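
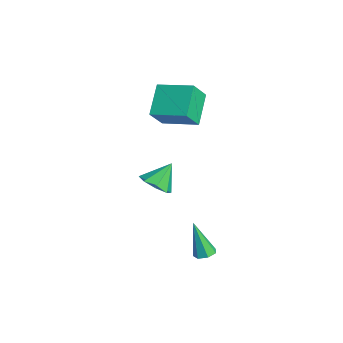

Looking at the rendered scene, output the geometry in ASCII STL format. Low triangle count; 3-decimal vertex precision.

solid 
facet normal 0.294 0.193 -0.936
outer loop
vertex 2.194 2.042 -2.104
vertex 1.878 2.493 -2.11
vertex 2.404 2.444 -1.955
endloop
endfacet
facet normal 0.747 -0.536 0.393
outer loop
vertex 2.194 2.042 -2.104
vertex 2.404 2.444 -1.955
vertex 1.322 2.127 -0.33
endloop
endfacet
facet normal 0.294 0.193 -0.936
outer loop
vertex 2.404 2.444 -1.955
vertex 1.878 2.493 -2.11
vertex 2.218 2.883 -1.923
endloop
endfacet
facet normal 0.771 0.285 0.569
outer loop
vertex 2.404 2.444 -1.955
vertex 2.218 2.883 -1.923
vertex 1.322 2.127 -0.33
endloop
endfacet
facet normal 0.295 0.192 -0.936
outer loop
vertex 2.218 2.883 -1.923
vertex 1.878 2.493 -2.11
vertex 1.777 3.028 -2.032
endloop
endfacet
facet normal 0.159 0.854 0.495
outer loop
vertex 2.218 2.883 -1.923
vertex 1.777 3.028 -2.032
vertex 1.322 2.127 -0.33
endloop
endfacet
facet normal 0.293 0.192 -0.937
outer loop
vertex 1.777 3.028 -2.032
vertex 1.878 2.493 -2.11
vertex 1.412 2.77 -2.199
endloop
endfacet
facet normal -0.629 0.744 0.226
outer loop
vertex 1.777 3.028 -2.032
vertex 1.412 2.77 -2.199
vertex 1.322 2.127 -0.33
endloop
endfacet
facet normal 0.293 0.192 -0.937
outer loop
vertex 1.412 2.77 -2.199
vertex 1.878 2.493 -2.11
vertex 1.398 2.303 -2.299
endloop
endfacet
facet normal -0.999 0.037 -0.035
outer loop
vertex 1.412 2.77 -2.199
vertex 1.398 2.303 -2.299
vertex 1.322 2.127 -0.33
endloop
endfacet
facet normal 0.292 0.193 -0.937
outer loop
vertex 1.398 2.303 -2.299
vertex 1.878 2.493 -2.11
vertex 1.746 1.98 -2.257
endloop
endfacet
facet normal -0.671 -0.735 -0.092
outer loop
vertex 1.398 2.303 -2.299
vertex 1.746 1.98 -2.257
vertex 1.322 2.127 -0.33
endloop
endfacet
facet normal 0.293 0.193 -0.936
outer loop
vertex 1.746 1.98 -2.257
vertex 1.878 2.493 -2.11
vertex 2.194 2.042 -2.104
endloop
endfacet
facet normal 0.103 -0.990 0.098
outer loop
vertex 1.746 1.98 -2.257
vertex 2.194 2.042 -2.104
vertex 1.322 2.127 -0.33
endloop
endfacet
facet normal 0.181 -0.631 -0.755
outer loop
vertex 1.541 0.312 2.684
vertex 0.813 0.531 2.326
vertex 1.604 0.81 2.283
endloop
endfacet
facet normal 0.761 0.346 0.549
outer loop
vertex 1.541 0.312 2.684
vertex 1.604 0.81 2.283
vertex 0.567 1.389 3.354
endloop
endfacet
facet normal 0.181 -0.630 -0.755
outer loop
vertex 1.604 0.81 2.283
vertex 0.813 0.531 2.326
vertex 1.203 1.145 1.907
endloop
endfacet
facet normal 0.572 0.813 0.114
outer loop
vertex 1.604 0.81 2.283
vertex 1.203 1.145 1.907
vertex 0.567 1.389 3.354
endloop
endfacet
facet normal 0.179 -0.630 -0.756
outer loop
vertex 1.203 1.145 1.907
vertex 0.813 0.531 2.326
vertex 0.574 1.121 1.778
endloop
endfacet
facet normal -0.003 0.986 -0.168
outer loop
vertex 1.203 1.145 1.907
vertex 0.574 1.121 1.778
vertex 0.567 1.389 3.354
endloop
endfacet
facet normal 0.181 -0.629 -0.756
outer loop
vertex 0.574 1.121 1.778
vertex 0.813 0.531 2.326
vertex 0.085 0.751 1.969
endloop
endfacet
facet normal -0.631 0.765 -0.133
outer loop
vertex 0.574 1.121 1.778
vertex 0.085 0.751 1.969
vertex 0.567 1.389 3.354
endloop
endfacet
facet normal 0.180 -0.630 -0.755
outer loop
vertex 0.085 0.751 1.969
vertex 0.813 0.531 2.326
vertex 0.021 0.252 2.37
endloop
endfacet
facet normal -0.939 0.280 0.198
outer loop
vertex 0.085 0.751 1.969
vertex 0.021 0.252 2.37
vertex 0.567 1.389 3.354
endloop
endfacet
facet normal 0.180 -0.631 -0.755
outer loop
vertex 0.021 0.252 2.37
vertex 0.813 0.531 2.326
vertex 0.422 -0.083 2.746
endloop
endfacet
facet normal -0.751 -0.188 0.633
outer loop
vertex 0.021 0.252 2.37
vertex 0.422 -0.083 2.746
vertex 0.567 1.389 3.354
endloop
endfacet
facet normal 0.180 -0.631 -0.755
outer loop
vertex 0.422 -0.083 2.746
vertex 0.813 0.531 2.326
vertex 1.051 -0.058 2.875
endloop
endfacet
facet normal -0.174 -0.361 0.916
outer loop
vertex 0.422 -0.083 2.746
vertex 1.051 -0.058 2.875
vertex 0.567 1.389 3.354
endloop
endfacet
facet normal 0.182 -0.630 -0.755
outer loop
vertex 1.051 -0.058 2.875
vertex 0.813 0.531 2.326
vertex 1.541 0.312 2.684
endloop
endfacet
facet normal 0.450 -0.141 0.882
outer loop
vertex 1.051 -0.058 2.875
vertex 1.541 0.312 2.684
vertex 0.567 1.389 3.354
endloop
endfacet
facet normal -0.651 -0.726 -0.221
outer loop
vertex -4.672 2.464 4.854
vertex -5.153 3.235 3.736
vertex -3.445 1.687 3.79
endloop
endfacet
facet normal 0.334 -0.536 0.776
outer loop
vertex -2.227 3.045 4.204
vertex -4.672 2.464 4.854
vertex -3.445 1.687 3.79
endloop
endfacet
facet normal -0.651 -0.726 -0.221
outer loop
vertex -3.445 1.687 3.79
vertex -5.153 3.235 3.736
vertex -3.925 2.458 2.673
endloop
endfacet
facet normal 0.682 -0.431 -0.591
outer loop
vertex -3.925 2.458 2.673
vertex -2.227 3.045 4.204
vertex -3.445 1.687 3.79
endloop
endfacet
facet normal -0.682 0.431 0.591
outer loop
vertex -4.672 2.464 4.854
vertex -3.935 4.593 4.15
vertex -5.153 3.235 3.736
endloop
endfacet
facet normal 0.333 -0.535 0.776
outer loop
vertex -3.455 3.822 5.267
vertex -4.672 2.464 4.854
vertex -2.227 3.045 4.204
endloop
endfacet
facet normal -0.682 0.431 0.591
outer loop
vertex -3.455 3.822 5.267
vertex -3.935 4.593 4.15
vertex -4.672 2.464 4.854
endloop
endfacet
facet normal -0.333 0.535 -0.776
outer loop
vertex -5.153 3.235 3.736
vertex -3.935 4.593 4.15
vertex -3.925 2.458 2.673
endloop
endfacet
facet normal 0.682 -0.431 -0.591
outer loop
vertex -2.708 3.816 3.086
vertex -2.227 3.045 4.204
vertex -3.925 2.458 2.673
endloop
endfacet
facet normal -0.334 0.535 -0.776
outer loop
vertex -3.925 2.458 2.673
vertex -3.935 4.593 4.15
vertex -2.708 3.816 3.086
endloop
endfacet
facet normal 0.651 0.726 0.221
outer loop
vertex -2.708 3.816 3.086
vertex -3.455 3.822 5.267
vertex -2.227 3.045 4.204
endloop
endfacet
facet normal 0.651 0.726 0.221
outer loop
vertex -3.935 4.593 4.15
vertex -3.455 3.822 5.267
vertex -2.708 3.816 3.086
endloop
endfacet

endsolid


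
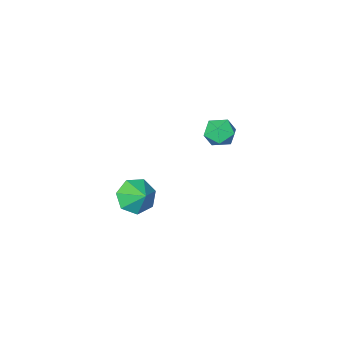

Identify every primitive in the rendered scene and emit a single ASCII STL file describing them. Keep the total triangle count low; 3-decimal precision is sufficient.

solid 
facet normal -0.765 0.463 0.448
outer loop
vertex -0.861 0.682 3.266
vertex -1.306 0.204 3.0
vertex -1.005 0.094 3.628
endloop
endfacet
facet normal -0.163 0.546 0.822
outer loop
vertex -0.861 0.682 3.266
vertex -1.005 0.094 3.628
vertex -0.344 0.336 3.598
endloop
endfacet
facet normal 0.319 0.860 0.399
outer loop
vertex -0.861 0.682 3.266
vertex -0.344 0.336 3.598
vertex -0.236 0.596 2.952
endloop
endfacet
facet normal 0.014 0.971 -0.238
outer loop
vertex -0.861 0.682 3.266
vertex -0.236 0.596 2.952
vertex -0.83 0.514 2.583
endloop
endfacet
facet normal -0.655 0.726 -0.208
outer loop
vertex -0.861 0.682 3.266
vertex -0.83 0.514 2.583
vertex -1.306 0.204 3.0
endloop
endfacet
facet normal 0.083 -0.103 0.991
outer loop
vertex -0.344 0.336 3.598
vertex -1.005 0.094 3.628
vertex -0.47 -0.354 3.537
endloop
endfacet
facet normal -0.892 -0.236 0.386
outer loop
vertex -1.005 0.094 3.628
vertex -1.306 0.204 3.0
vertex -1.064 -0.436 3.168
endloop
endfacet
facet normal -0.714 0.190 -0.674
outer loop
vertex -1.306 0.204 3.0
vertex -0.83 0.514 2.583
vertex -0.956 -0.176 2.522
endloop
endfacet
facet normal 0.368 0.586 -0.722
outer loop
vertex -0.83 0.514 2.583
vertex -0.236 0.596 2.952
vertex -0.295 0.066 2.492
endloop
endfacet
facet normal 0.861 0.406 0.307
outer loop
vertex -0.236 0.596 2.952
vertex -0.344 0.336 3.598
vertex 0.006 -0.044 3.12
endloop
endfacet
facet normal -0.014 -0.971 0.238
outer loop
vertex -0.439 -0.522 2.854
vertex -0.47 -0.354 3.537
vertex -1.064 -0.436 3.168
endloop
endfacet
facet normal -0.319 -0.860 -0.399
outer loop
vertex -0.439 -0.522 2.854
vertex -1.064 -0.436 3.168
vertex -0.956 -0.176 2.522
endloop
endfacet
facet normal 0.163 -0.546 -0.822
outer loop
vertex -0.439 -0.522 2.854
vertex -0.956 -0.176 2.522
vertex -0.295 0.066 2.492
endloop
endfacet
facet normal 0.765 -0.463 -0.448
outer loop
vertex -0.439 -0.522 2.854
vertex -0.295 0.066 2.492
vertex 0.006 -0.044 3.12
endloop
endfacet
facet normal 0.655 -0.726 0.208
outer loop
vertex -0.439 -0.522 2.854
vertex 0.006 -0.044 3.12
vertex -0.47 -0.354 3.537
endloop
endfacet
facet normal -0.368 -0.586 0.722
outer loop
vertex -1.064 -0.436 3.168
vertex -0.47 -0.354 3.537
vertex -1.005 0.094 3.628
endloop
endfacet
facet normal -0.861 -0.406 -0.307
outer loop
vertex -0.956 -0.176 2.522
vertex -1.064 -0.436 3.168
vertex -1.306 0.204 3.0
endloop
endfacet
facet normal -0.083 0.103 -0.991
outer loop
vertex -0.295 0.066 2.492
vertex -0.956 -0.176 2.522
vertex -0.83 0.514 2.583
endloop
endfacet
facet normal 0.892 0.236 -0.386
outer loop
vertex 0.006 -0.044 3.12
vertex -0.295 0.066 2.492
vertex -0.236 0.596 2.952
endloop
endfacet
facet normal 0.714 -0.190 0.674
outer loop
vertex -0.47 -0.354 3.537
vertex 0.006 -0.044 3.12
vertex -0.344 0.336 3.598
endloop
endfacet
facet normal -0.107 -0.790 -0.603
outer loop
vertex 1.619 -3.437 -1.738
vertex 0.906 -3.099 -2.054
vertex 1.705 -3.0 -2.326
endloop
endfacet
facet normal 0.851 0.354 0.387
outer loop
vertex 1.619 -3.437 -1.738
vertex 1.705 -3.0 -2.326
vertex 1.014 -2.301 -1.446
endloop
endfacet
facet normal -0.107 -0.791 -0.602
outer loop
vertex 1.705 -3.0 -2.326
vertex 0.906 -3.099 -2.054
vertex 1.189 -2.638 -2.71
endloop
endfacet
facet normal 0.628 0.769 -0.118
outer loop
vertex 1.705 -3.0 -2.326
vertex 1.189 -2.638 -2.71
vertex 1.014 -2.301 -1.446
endloop
endfacet
facet normal -0.107 -0.791 -0.602
outer loop
vertex 1.189 -2.638 -2.71
vertex 0.906 -3.099 -2.054
vertex 0.46 -2.623 -2.6
endloop
endfacet
facet normal -0.019 0.965 -0.260
outer loop
vertex 1.189 -2.638 -2.71
vertex 0.46 -2.623 -2.6
vertex 1.014 -2.301 -1.446
endloop
endfacet
facet normal -0.106 -0.791 -0.603
outer loop
vertex 0.46 -2.623 -2.6
vertex 0.906 -3.099 -2.054
vertex 0.067 -2.967 -2.079
endloop
endfacet
facet normal -0.604 0.794 0.068
outer loop
vertex 0.46 -2.623 -2.6
vertex 0.067 -2.967 -2.079
vertex 1.014 -2.301 -1.446
endloop
endfacet
facet normal -0.106 -0.791 -0.603
outer loop
vertex 0.067 -2.967 -2.079
vertex 0.906 -3.099 -2.054
vertex 0.305 -3.41 -1.54
endloop
endfacet
facet normal -0.685 0.385 0.619
outer loop
vertex 0.067 -2.967 -2.079
vertex 0.305 -3.41 -1.54
vertex 1.014 -2.301 -1.446
endloop
endfacet
facet normal -0.107 -0.791 -0.603
outer loop
vertex 0.305 -3.41 -1.54
vertex 0.906 -3.099 -2.054
vertex 0.996 -3.619 -1.388
endloop
endfacet
facet normal -0.201 0.046 0.978
outer loop
vertex 0.305 -3.41 -1.54
vertex 0.996 -3.619 -1.388
vertex 1.014 -2.301 -1.446
endloop
endfacet
facet normal -0.108 -0.791 -0.603
outer loop
vertex 0.996 -3.619 -1.388
vertex 0.906 -3.099 -2.054
vertex 1.619 -3.437 -1.738
endloop
endfacet
facet normal 0.482 0.032 0.875
outer loop
vertex 0.996 -3.619 -1.388
vertex 1.619 -3.437 -1.738
vertex 1.014 -2.301 -1.446
endloop
endfacet

endsolid


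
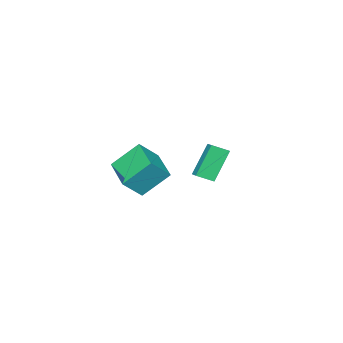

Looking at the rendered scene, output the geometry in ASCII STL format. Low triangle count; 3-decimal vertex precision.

solid 
facet normal -0.535 0.485 0.692
outer loop
vertex 1.441 -2.914 2.569
vertex 2.44 -1.302 2.211
vertex 0.539 -2.564 1.627
endloop
endfacet
facet normal -0.518 -0.835 0.186
outer loop
vertex 1.48 -3.418 0.409
vertex 1.441 -2.914 2.569
vertex 0.539 -2.564 1.627
endloop
endfacet
facet normal -0.535 0.485 0.692
outer loop
vertex 0.539 -2.564 1.627
vertex 2.44 -1.302 2.211
vertex 1.538 -0.952 1.269
endloop
endfacet
facet normal -0.668 0.259 -0.698
outer loop
vertex 1.538 -0.952 1.269
vertex 1.48 -3.418 0.409
vertex 0.539 -2.564 1.627
endloop
endfacet
facet normal 0.668 -0.259 0.698
outer loop
vertex 1.441 -2.914 2.569
vertex 3.381 -2.156 0.993
vertex 2.44 -1.302 2.211
endloop
endfacet
facet normal -0.518 -0.835 0.186
outer loop
vertex 2.382 -3.768 1.351
vertex 1.441 -2.914 2.569
vertex 1.48 -3.418 0.409
endloop
endfacet
facet normal 0.668 -0.259 0.698
outer loop
vertex 2.382 -3.768 1.351
vertex 3.381 -2.156 0.993
vertex 1.441 -2.914 2.569
endloop
endfacet
facet normal 0.518 0.835 -0.186
outer loop
vertex 2.44 -1.302 2.211
vertex 3.381 -2.156 0.993
vertex 1.538 -0.952 1.269
endloop
endfacet
facet normal -0.668 0.259 -0.698
outer loop
vertex 2.479 -1.806 0.051
vertex 1.48 -3.418 0.409
vertex 1.538 -0.952 1.269
endloop
endfacet
facet normal 0.518 0.835 -0.186
outer loop
vertex 1.538 -0.952 1.269
vertex 3.381 -2.156 0.993
vertex 2.479 -1.806 0.051
endloop
endfacet
facet normal 0.535 -0.485 -0.692
outer loop
vertex 2.479 -1.806 0.051
vertex 2.382 -3.768 1.351
vertex 1.48 -3.418 0.409
endloop
endfacet
facet normal 0.535 -0.485 -0.692
outer loop
vertex 3.381 -2.156 0.993
vertex 2.382 -3.768 1.351
vertex 2.479 -1.806 0.051
endloop
endfacet
facet normal -0.540 0.029 0.841
outer loop
vertex -3.673 -3.19 0.695
vertex -3.22 -2.574 0.964
vertex -4.277 -2.566 0.286
endloop
endfacet
facet normal -0.560 -0.759 -0.331
outer loop
vertex -3.22 -2.626 -1.364
vertex -3.673 -3.19 0.695
vertex -4.277 -2.566 0.286
endloop
endfacet
facet normal -0.539 0.031 0.841
outer loop
vertex -4.277 -2.566 0.286
vertex -3.22 -2.574 0.964
vertex -3.824 -1.951 0.554
endloop
endfacet
facet normal -0.629 0.650 -0.427
outer loop
vertex -3.824 -1.951 0.554
vertex -3.22 -2.626 -1.364
vertex -4.277 -2.566 0.286
endloop
endfacet
facet normal 0.629 -0.649 0.427
outer loop
vertex -3.673 -3.19 0.695
vertex -2.163 -2.634 -0.686
vertex -3.22 -2.574 0.964
endloop
endfacet
facet normal -0.559 -0.760 -0.331
outer loop
vertex -2.616 -3.249 -0.954
vertex -3.673 -3.19 0.695
vertex -3.22 -2.626 -1.364
endloop
endfacet
facet normal 0.629 -0.650 0.427
outer loop
vertex -2.616 -3.249 -0.954
vertex -2.163 -2.634 -0.686
vertex -3.673 -3.19 0.695
endloop
endfacet
facet normal 0.559 0.760 0.331
outer loop
vertex -3.22 -2.574 0.964
vertex -2.163 -2.634 -0.686
vertex -3.824 -1.951 0.554
endloop
endfacet
facet normal -0.630 0.649 -0.427
outer loop
vertex -2.767 -2.01 -1.095
vertex -3.22 -2.626 -1.364
vertex -3.824 -1.951 0.554
endloop
endfacet
facet normal 0.560 0.759 0.332
outer loop
vertex -3.824 -1.951 0.554
vertex -2.163 -2.634 -0.686
vertex -2.767 -2.01 -1.095
endloop
endfacet
facet normal 0.540 -0.030 -0.841
outer loop
vertex -2.767 -2.01 -1.095
vertex -2.616 -3.249 -0.954
vertex -3.22 -2.626 -1.364
endloop
endfacet
facet normal 0.539 -0.030 -0.842
outer loop
vertex -2.163 -2.634 -0.686
vertex -2.616 -3.249 -0.954
vertex -2.767 -2.01 -1.095
endloop
endfacet

endsolid


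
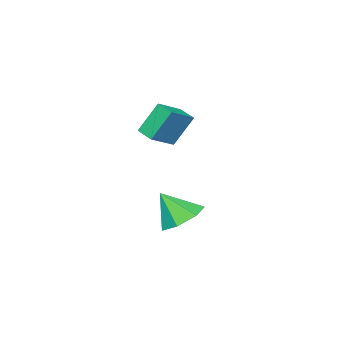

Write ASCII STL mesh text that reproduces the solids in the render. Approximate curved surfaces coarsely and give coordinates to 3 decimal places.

solid 
facet normal -0.292 0.485 -0.825
outer loop
vertex 0.17 -0.417 -1.435
vertex -0.764 -0.96 -1.424
vertex -0.528 -0.017 -0.953
endloop
endfacet
facet normal 0.665 0.402 0.629
outer loop
vertex 0.17 -0.417 -1.435
vertex -0.528 -0.017 -0.953
vertex -0.296 -1.74 -0.096
endloop
endfacet
facet normal -0.291 0.485 -0.825
outer loop
vertex -0.528 -0.017 -0.953
vertex -0.764 -0.96 -1.424
vertex -1.403 -0.326 -0.826
endloop
endfacet
facet normal -0.026 0.442 0.896
outer loop
vertex -0.528 -0.017 -0.953
vertex -1.403 -0.326 -0.826
vertex -0.296 -1.74 -0.096
endloop
endfacet
facet normal -0.291 0.485 -0.825
outer loop
vertex -1.403 -0.326 -0.826
vertex -0.764 -0.96 -1.424
vertex -1.798 -1.113 -1.149
endloop
endfacet
facet normal -0.585 -0.039 0.810
outer loop
vertex -1.403 -0.326 -0.826
vertex -1.798 -1.113 -1.149
vertex -0.296 -1.74 -0.096
endloop
endfacet
facet normal -0.291 0.485 -0.825
outer loop
vertex -1.798 -1.113 -1.149
vertex -0.764 -0.96 -1.424
vertex -1.414 -1.784 -1.679
endloop
endfacet
facet normal -0.589 -0.681 0.435
outer loop
vertex -1.798 -1.113 -1.149
vertex -1.414 -1.784 -1.679
vertex -0.296 -1.74 -0.096
endloop
endfacet
facet normal -0.291 0.485 -0.824
outer loop
vertex -1.414 -1.784 -1.679
vertex -0.764 -0.96 -1.424
vertex -0.541 -1.834 -2.017
endloop
endfacet
facet normal -0.036 -0.998 0.053
outer loop
vertex -1.414 -1.784 -1.679
vertex -0.541 -1.834 -2.017
vertex -0.296 -1.74 -0.096
endloop
endfacet
facet normal -0.291 0.485 -0.825
outer loop
vertex -0.541 -1.834 -2.017
vertex -0.764 -0.96 -1.424
vertex 0.164 -1.226 -1.908
endloop
endfacet
facet normal 0.657 -0.753 -0.047
outer loop
vertex -0.541 -1.834 -2.017
vertex 0.164 -1.226 -1.908
vertex -0.296 -1.74 -0.096
endloop
endfacet
facet normal -0.291 0.484 -0.825
outer loop
vertex 0.164 -1.226 -1.908
vertex -0.764 -0.96 -1.424
vertex 0.17 -0.417 -1.435
endloop
endfacet
facet normal 0.969 -0.130 0.209
outer loop
vertex 0.164 -1.226 -1.908
vertex 0.17 -0.417 -1.435
vertex -0.296 -1.74 -0.096
endloop
endfacet
facet normal -0.394 0.309 0.865
outer loop
vertex -0.567 -2.064 4.684
vertex -0.383 -1.192 4.456
vertex -1.805 -1.959 4.082
endloop
endfacet
facet normal -0.201 -0.948 0.248
outer loop
vertex -1.157 -2.468 2.664
vertex -0.567 -2.064 4.684
vertex -1.805 -1.959 4.082
endloop
endfacet
facet normal -0.395 0.310 0.865
outer loop
vertex -1.805 -1.959 4.082
vertex -0.383 -1.192 4.456
vertex -1.62 -1.087 3.854
endloop
endfacet
facet normal -0.896 0.076 -0.437
outer loop
vertex -1.62 -1.087 3.854
vertex -1.157 -2.468 2.664
vertex -1.805 -1.959 4.082
endloop
endfacet
facet normal 0.897 -0.075 0.437
outer loop
vertex -0.567 -2.064 4.684
vertex 0.265 -1.701 3.038
vertex -0.383 -1.192 4.456
endloop
endfacet
facet normal -0.201 -0.948 0.248
outer loop
vertex 0.08 -2.573 3.266
vertex -0.567 -2.064 4.684
vertex -1.157 -2.468 2.664
endloop
endfacet
facet normal 0.897 -0.076 0.436
outer loop
vertex 0.08 -2.573 3.266
vertex 0.265 -1.701 3.038
vertex -0.567 -2.064 4.684
endloop
endfacet
facet normal 0.201 0.948 -0.248
outer loop
vertex -0.383 -1.192 4.456
vertex 0.265 -1.701 3.038
vertex -1.62 -1.087 3.854
endloop
endfacet
facet normal -0.897 0.075 -0.436
outer loop
vertex -0.973 -1.596 2.436
vertex -1.157 -2.468 2.664
vertex -1.62 -1.087 3.854
endloop
endfacet
facet normal 0.201 0.948 -0.248
outer loop
vertex -1.62 -1.087 3.854
vertex 0.265 -1.701 3.038
vertex -0.973 -1.596 2.436
endloop
endfacet
facet normal 0.395 -0.309 -0.865
outer loop
vertex -0.973 -1.596 2.436
vertex 0.08 -2.573 3.266
vertex -1.157 -2.468 2.664
endloop
endfacet
facet normal 0.394 -0.310 -0.865
outer loop
vertex 0.265 -1.701 3.038
vertex 0.08 -2.573 3.266
vertex -0.973 -1.596 2.436
endloop
endfacet

endsolid


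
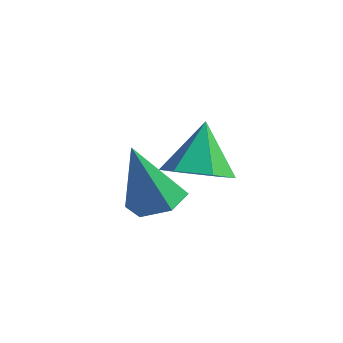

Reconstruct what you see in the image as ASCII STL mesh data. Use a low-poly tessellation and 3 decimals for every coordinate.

solid 
facet normal 0.168 -0.579 -0.798
outer loop
vertex -2.148 -1.635 0.998
vertex -2.876 -1.138 0.484
vertex -1.911 -0.809 0.448
endloop
endfacet
facet normal 0.776 0.180 0.605
outer loop
vertex -2.148 -1.635 0.998
vertex -1.911 -0.809 0.448
vertex -3.164 -0.142 1.856
endloop
endfacet
facet normal 0.168 -0.580 -0.797
outer loop
vertex -1.911 -0.809 0.448
vertex -2.876 -1.138 0.484
vertex -2.639 -0.313 -0.066
endloop
endfacet
facet normal 0.528 0.846 0.069
outer loop
vertex -1.911 -0.809 0.448
vertex -2.639 -0.313 -0.066
vertex -3.164 -0.142 1.856
endloop
endfacet
facet normal 0.167 -0.580 -0.797
outer loop
vertex -2.639 -0.313 -0.066
vertex -2.876 -1.138 0.484
vertex -3.603 -0.641 -0.03
endloop
endfacet
facet normal -0.323 0.931 -0.171
outer loop
vertex -2.639 -0.313 -0.066
vertex -3.603 -0.641 -0.03
vertex -3.164 -0.142 1.856
endloop
endfacet
facet normal 0.168 -0.579 -0.798
outer loop
vertex -3.603 -0.641 -0.03
vertex -2.876 -1.138 0.484
vertex -3.841 -1.467 0.52
endloop
endfacet
facet normal -0.929 0.350 0.124
outer loop
vertex -3.603 -0.641 -0.03
vertex -3.841 -1.467 0.52
vertex -3.164 -0.142 1.856
endloop
endfacet
facet normal 0.168 -0.579 -0.798
outer loop
vertex -3.841 -1.467 0.52
vertex -2.876 -1.138 0.484
vertex -3.113 -1.964 1.034
endloop
endfacet
facet normal -0.682 -0.317 0.659
outer loop
vertex -3.841 -1.467 0.52
vertex -3.113 -1.964 1.034
vertex -3.164 -0.142 1.856
endloop
endfacet
facet normal 0.168 -0.579 -0.798
outer loop
vertex -3.113 -1.964 1.034
vertex -2.876 -1.138 0.484
vertex -2.148 -1.635 0.998
endloop
endfacet
facet normal 0.170 -0.401 0.900
outer loop
vertex -3.113 -1.964 1.034
vertex -2.148 -1.635 0.998
vertex -3.164 -0.142 1.856
endloop
endfacet
facet normal 0.292 0.112 -0.950
outer loop
vertex -2.017 -4.039 1.241
vertex -2.697 -3.588 1.085
vertex -2.001 -3.215 1.343
endloop
endfacet
facet normal 0.802 -0.089 0.590
outer loop
vertex -2.017 -4.039 1.241
vertex -2.001 -3.215 1.343
vertex -3.283 -3.812 2.995
endloop
endfacet
facet normal 0.292 0.112 -0.950
outer loop
vertex -2.001 -3.215 1.343
vertex -2.697 -3.588 1.085
vertex -2.68 -2.765 1.187
endloop
endfacet
facet normal 0.367 0.747 0.555
outer loop
vertex -2.001 -3.215 1.343
vertex -2.68 -2.765 1.187
vertex -3.283 -3.812 2.995
endloop
endfacet
facet normal 0.292 0.112 -0.950
outer loop
vertex -2.68 -2.765 1.187
vertex -2.697 -3.588 1.085
vertex -3.376 -3.137 0.929
endloop
endfacet
facet normal -0.532 0.798 0.285
outer loop
vertex -2.68 -2.765 1.187
vertex -3.376 -3.137 0.929
vertex -3.283 -3.812 2.995
endloop
endfacet
facet normal 0.292 0.111 -0.950
outer loop
vertex -3.376 -3.137 0.929
vertex -2.697 -3.588 1.085
vertex -3.392 -3.961 0.828
endloop
endfacet
facet normal -0.999 0.013 0.049
outer loop
vertex -3.376 -3.137 0.929
vertex -3.392 -3.961 0.828
vertex -3.283 -3.812 2.995
endloop
endfacet
facet normal 0.292 0.111 -0.950
outer loop
vertex -3.392 -3.961 0.828
vertex -2.697 -3.588 1.085
vertex -2.713 -4.412 0.984
endloop
endfacet
facet normal -0.565 -0.821 0.085
outer loop
vertex -3.392 -3.961 0.828
vertex -2.713 -4.412 0.984
vertex -3.283 -3.812 2.995
endloop
endfacet
facet normal 0.291 0.111 -0.950
outer loop
vertex -2.713 -4.412 0.984
vertex -2.697 -3.588 1.085
vertex -2.017 -4.039 1.241
endloop
endfacet
facet normal 0.336 -0.872 0.355
outer loop
vertex -2.713 -4.412 0.984
vertex -2.017 -4.039 1.241
vertex -3.283 -3.812 2.995
endloop
endfacet

endsolid


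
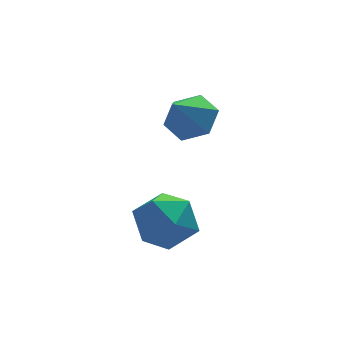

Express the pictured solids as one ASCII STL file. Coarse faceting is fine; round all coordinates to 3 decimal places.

solid 
facet normal -0.972 0.135 -0.192
outer loop
vertex 0.387 -1.88 0.939
vertex 0.203 -2.255 1.608
vertex 0.311 -1.474 1.61
endloop
endfacet
facet normal -0.582 0.665 -0.468
outer loop
vertex 0.387 -1.88 0.939
vertex 0.311 -1.474 1.61
vertex 0.901 -1.308 1.113
endloop
endfacet
facet normal -0.109 0.378 -0.919
outer loop
vertex 0.387 -1.88 0.939
vertex 0.901 -1.308 1.113
vertex 1.157 -1.986 0.804
endloop
endfacet
facet normal -0.207 -0.329 -0.921
outer loop
vertex 0.387 -1.88 0.939
vertex 1.157 -1.986 0.804
vertex 0.726 -2.572 1.11
endloop
endfacet
facet normal -0.740 -0.479 -0.472
outer loop
vertex 0.387 -1.88 0.939
vertex 0.726 -2.572 1.11
vertex 0.203 -2.255 1.608
endloop
endfacet
facet normal -0.221 0.973 0.063
outer loop
vertex 0.901 -1.308 1.113
vertex 0.311 -1.474 1.61
vertex 1.034 -1.328 1.89
endloop
endfacet
facet normal -0.851 0.116 0.512
outer loop
vertex 0.311 -1.474 1.61
vertex 0.203 -2.255 1.608
vertex 0.603 -1.914 2.196
endloop
endfacet
facet normal -0.476 -0.878 0.059
outer loop
vertex 0.203 -2.255 1.608
vertex 0.726 -2.572 1.11
vertex 0.859 -2.592 1.887
endloop
endfacet
facet normal 0.387 -0.634 -0.669
outer loop
vertex 0.726 -2.572 1.11
vertex 1.157 -1.986 0.804
vertex 1.449 -2.426 1.39
endloop
endfacet
facet normal 0.545 0.509 -0.666
outer loop
vertex 1.157 -1.986 0.804
vertex 0.901 -1.308 1.113
vertex 1.557 -1.645 1.392
endloop
endfacet
facet normal 0.207 0.329 0.921
outer loop
vertex 1.373 -2.02 2.061
vertex 1.034 -1.328 1.89
vertex 0.603 -1.914 2.196
endloop
endfacet
facet normal 0.109 -0.378 0.919
outer loop
vertex 1.373 -2.02 2.061
vertex 0.603 -1.914 2.196
vertex 0.859 -2.592 1.887
endloop
endfacet
facet normal 0.582 -0.665 0.468
outer loop
vertex 1.373 -2.02 2.061
vertex 0.859 -2.592 1.887
vertex 1.449 -2.426 1.39
endloop
endfacet
facet normal 0.972 -0.135 0.192
outer loop
vertex 1.373 -2.02 2.061
vertex 1.449 -2.426 1.39
vertex 1.557 -1.645 1.392
endloop
endfacet
facet normal 0.740 0.479 0.472
outer loop
vertex 1.373 -2.02 2.061
vertex 1.557 -1.645 1.392
vertex 1.034 -1.328 1.89
endloop
endfacet
facet normal -0.387 0.634 0.669
outer loop
vertex 0.603 -1.914 2.196
vertex 1.034 -1.328 1.89
vertex 0.311 -1.474 1.61
endloop
endfacet
facet normal -0.545 -0.509 0.666
outer loop
vertex 0.859 -2.592 1.887
vertex 0.603 -1.914 2.196
vertex 0.203 -2.255 1.608
endloop
endfacet
facet normal 0.221 -0.973 -0.063
outer loop
vertex 1.449 -2.426 1.39
vertex 0.859 -2.592 1.887
vertex 0.726 -2.572 1.11
endloop
endfacet
facet normal 0.851 -0.116 -0.512
outer loop
vertex 1.557 -1.645 1.392
vertex 1.449 -2.426 1.39
vertex 1.157 -1.986 0.804
endloop
endfacet
facet normal 0.476 0.878 -0.059
outer loop
vertex 1.034 -1.328 1.89
vertex 1.557 -1.645 1.392
vertex 0.901 -1.308 1.113
endloop
endfacet
facet normal 0.537 0.346 -0.769
outer loop
vertex 2.657 0.721 3.254
vertex 2.297 0.355 2.838
vertex 2.109 0.971 2.984
endloop
endfacet
facet normal -0.121 0.594 0.795
outer loop
vertex 2.657 0.721 3.254
vertex 2.109 0.971 2.984
vertex 1.723 -0.015 3.662
endloop
endfacet
facet normal 0.536 0.346 -0.770
outer loop
vertex 2.109 0.971 2.984
vertex 2.297 0.355 2.838
vertex 1.749 0.606 2.569
endloop
endfacet
facet normal -0.821 0.505 0.267
outer loop
vertex 2.109 0.971 2.984
vertex 1.749 0.606 2.569
vertex 1.723 -0.015 3.662
endloop
endfacet
facet normal 0.536 0.346 -0.770
outer loop
vertex 1.749 0.606 2.569
vertex 2.297 0.355 2.838
vertex 1.937 -0.01 2.423
endloop
endfacet
facet normal -0.954 -0.252 -0.166
outer loop
vertex 1.749 0.606 2.569
vertex 1.937 -0.01 2.423
vertex 1.723 -0.015 3.662
endloop
endfacet
facet normal 0.537 0.346 -0.770
outer loop
vertex 1.937 -0.01 2.423
vertex 2.297 0.355 2.838
vertex 2.485 -0.26 2.693
endloop
endfacet
facet normal -0.385 -0.920 -0.070
outer loop
vertex 1.937 -0.01 2.423
vertex 2.485 -0.26 2.693
vertex 1.723 -0.015 3.662
endloop
endfacet
facet normal 0.537 0.346 -0.770
outer loop
vertex 2.485 -0.26 2.693
vertex 2.297 0.355 2.838
vertex 2.845 0.105 3.108
endloop
endfacet
facet normal 0.315 -0.831 0.458
outer loop
vertex 2.485 -0.26 2.693
vertex 2.845 0.105 3.108
vertex 1.723 -0.015 3.662
endloop
endfacet
facet normal 0.537 0.346 -0.769
outer loop
vertex 2.845 0.105 3.108
vertex 2.297 0.355 2.838
vertex 2.657 0.721 3.254
endloop
endfacet
facet normal 0.448 -0.074 0.891
outer loop
vertex 2.845 0.105 3.108
vertex 2.657 0.721 3.254
vertex 1.723 -0.015 3.662
endloop
endfacet

endsolid


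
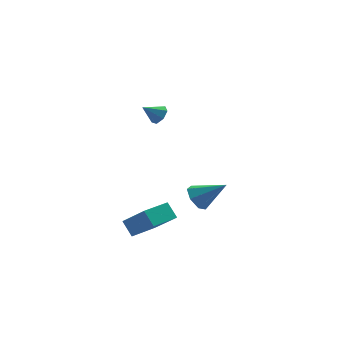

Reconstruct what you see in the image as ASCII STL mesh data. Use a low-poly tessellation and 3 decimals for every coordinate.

solid 
facet normal -0.765 0.264 -0.588
outer loop
vertex -0.418 1.967 -3.745
vertex -0.768 2.368 -3.109
vertex -0.234 2.659 -3.673
endloop
endfacet
facet normal 0.840 -0.170 -0.516
outer loop
vertex -0.418 1.967 -3.745
vertex -0.234 2.659 -3.673
vertex 0.608 1.892 -2.051
endloop
endfacet
facet normal -0.765 0.265 -0.587
outer loop
vertex -0.234 2.659 -3.673
vertex -0.768 2.368 -3.109
vertex -0.452 3.132 -3.176
endloop
endfacet
facet normal 0.819 0.550 -0.165
outer loop
vertex -0.234 2.659 -3.673
vertex -0.452 3.132 -3.176
vertex 0.608 1.892 -2.051
endloop
endfacet
facet normal -0.764 0.265 -0.588
outer loop
vertex -0.452 3.132 -3.176
vertex -0.768 2.368 -3.109
vertex -0.909 3.03 -2.628
endloop
endfacet
facet normal 0.402 0.779 0.480
outer loop
vertex -0.452 3.132 -3.176
vertex -0.909 3.03 -2.628
vertex 0.608 1.892 -2.051
endloop
endfacet
facet normal -0.765 0.264 -0.587
outer loop
vertex -0.909 3.03 -2.628
vertex -0.768 2.368 -3.109
vertex -1.259 2.429 -2.442
endloop
endfacet
facet normal -0.096 0.345 0.934
outer loop
vertex -0.909 3.03 -2.628
vertex -1.259 2.429 -2.442
vertex 0.608 1.892 -2.051
endloop
endfacet
facet normal -0.765 0.264 -0.587
outer loop
vertex -1.259 2.429 -2.442
vertex -0.768 2.368 -3.109
vertex -1.24 1.782 -2.758
endloop
endfacet
facet normal -0.301 -0.426 0.853
outer loop
vertex -1.259 2.429 -2.442
vertex -1.24 1.782 -2.758
vertex 0.608 1.892 -2.051
endloop
endfacet
facet normal -0.765 0.264 -0.587
outer loop
vertex -1.24 1.782 -2.758
vertex -0.768 2.368 -3.109
vertex -0.866 1.576 -3.338
endloop
endfacet
facet normal -0.058 -0.952 0.301
outer loop
vertex -1.24 1.782 -2.758
vertex -0.866 1.576 -3.338
vertex 0.608 1.892 -2.051
endloop
endfacet
facet normal -0.765 0.265 -0.588
outer loop
vertex -0.866 1.576 -3.338
vertex -0.768 2.368 -3.109
vertex -0.418 1.967 -3.745
endloop
endfacet
facet normal 0.450 -0.838 -0.310
outer loop
vertex -0.866 1.576 -3.338
vertex -0.418 1.967 -3.745
vertex 0.608 1.892 -2.051
endloop
endfacet
facet normal 0.785 0.031 -0.619
outer loop
vertex -2.489 1.208 3.959
vertex -2.818 1.487 3.556
vertex -2.488 1.719 3.986
endloop
endfacet
facet normal 0.197 -0.052 0.979
outer loop
vertex -2.489 1.208 3.959
vertex -2.488 1.719 3.986
vertex -3.642 1.453 4.204
endloop
endfacet
facet normal 0.785 0.031 -0.619
outer loop
vertex -2.488 1.719 3.986
vertex -2.818 1.487 3.556
vertex -2.735 2.055 3.69
endloop
endfacet
facet normal -0.009 0.657 0.754
outer loop
vertex -2.488 1.719 3.986
vertex -2.735 2.055 3.69
vertex -3.642 1.453 4.204
endloop
endfacet
facet normal 0.786 0.031 -0.617
outer loop
vertex -2.735 2.055 3.69
vertex -2.818 1.487 3.556
vertex -3.044 1.964 3.292
endloop
endfacet
facet normal -0.475 0.863 0.172
outer loop
vertex -2.735 2.055 3.69
vertex -3.044 1.964 3.292
vertex -3.642 1.453 4.204
endloop
endfacet
facet normal 0.786 0.030 -0.618
outer loop
vertex -3.044 1.964 3.292
vertex -2.818 1.487 3.556
vertex -3.183 1.513 3.093
endloop
endfacet
facet normal -0.851 0.408 -0.330
outer loop
vertex -3.044 1.964 3.292
vertex -3.183 1.513 3.093
vertex -3.642 1.453 4.204
endloop
endfacet
facet normal 0.786 0.033 -0.618
outer loop
vertex -3.183 1.513 3.093
vertex -2.818 1.487 3.556
vertex -3.046 1.042 3.242
endloop
endfacet
facet normal -0.853 -0.366 -0.372
outer loop
vertex -3.183 1.513 3.093
vertex -3.046 1.042 3.242
vertex -3.642 1.453 4.204
endloop
endfacet
facet normal 0.785 0.034 -0.618
outer loop
vertex -3.046 1.042 3.242
vertex -2.818 1.487 3.556
vertex -2.737 0.907 3.627
endloop
endfacet
facet normal -0.478 -0.875 0.077
outer loop
vertex -3.046 1.042 3.242
vertex -2.737 0.907 3.627
vertex -3.642 1.453 4.204
endloop
endfacet
facet normal 0.786 0.034 -0.618
outer loop
vertex -2.737 0.907 3.627
vertex -2.818 1.487 3.556
vertex -2.489 1.208 3.959
endloop
endfacet
facet normal -0.013 -0.736 0.677
outer loop
vertex -2.737 0.907 3.627
vertex -2.489 1.208 3.959
vertex -3.642 1.453 4.204
endloop
endfacet
facet normal -0.454 0.561 -0.692
outer loop
vertex -4.858 0.409 -2.973
vertex -3.552 1.285 -3.12
vertex -4.526 -0.206 -3.689
endloop
endfacet
facet normal -0.827 -0.555 0.093
outer loop
vertex -3.668 -1.265 -2.38
vertex -4.858 0.409 -2.973
vertex -4.526 -0.206 -3.689
endloop
endfacet
facet normal -0.454 0.561 -0.692
outer loop
vertex -4.526 -0.206 -3.689
vertex -3.552 1.285 -3.12
vertex -3.22 0.671 -3.835
endloop
endfacet
facet normal 0.333 -0.615 -0.715
outer loop
vertex -3.22 0.671 -3.835
vertex -3.668 -1.265 -2.38
vertex -4.526 -0.206 -3.689
endloop
endfacet
facet normal -0.332 0.615 0.715
outer loop
vertex -4.858 0.409 -2.973
vertex -2.694 0.226 -1.811
vertex -3.552 1.285 -3.12
endloop
endfacet
facet normal -0.827 -0.555 0.093
outer loop
vertex -4.0 -0.651 -1.665
vertex -4.858 0.409 -2.973
vertex -3.668 -1.265 -2.38
endloop
endfacet
facet normal -0.332 0.614 0.716
outer loop
vertex -4.0 -0.651 -1.665
vertex -2.694 0.226 -1.811
vertex -4.858 0.409 -2.973
endloop
endfacet
facet normal 0.827 0.555 -0.093
outer loop
vertex -3.552 1.285 -3.12
vertex -2.694 0.226 -1.811
vertex -3.22 0.671 -3.835
endloop
endfacet
facet normal 0.332 -0.615 -0.716
outer loop
vertex -2.362 -0.389 -2.527
vertex -3.668 -1.265 -2.38
vertex -3.22 0.671 -3.835
endloop
endfacet
facet normal 0.827 0.555 -0.093
outer loop
vertex -3.22 0.671 -3.835
vertex -2.694 0.226 -1.811
vertex -2.362 -0.389 -2.527
endloop
endfacet
facet normal 0.454 -0.561 0.692
outer loop
vertex -2.362 -0.389 -2.527
vertex -4.0 -0.651 -1.665
vertex -3.668 -1.265 -2.38
endloop
endfacet
facet normal 0.454 -0.561 0.692
outer loop
vertex -2.694 0.226 -1.811
vertex -4.0 -0.651 -1.665
vertex -2.362 -0.389 -2.527
endloop
endfacet

endsolid


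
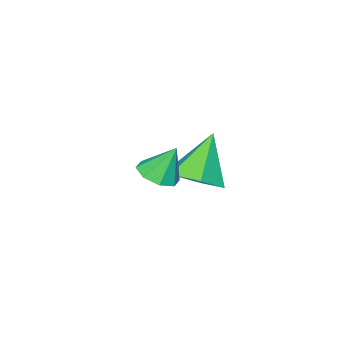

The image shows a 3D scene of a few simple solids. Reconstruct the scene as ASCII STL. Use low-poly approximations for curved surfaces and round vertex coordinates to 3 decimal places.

solid 
facet normal 0.531 0.047 -0.846
outer loop
vertex -0.847 -1.033 0.058
vertex -1.638 -0.779 -0.424
vertex -1.076 -0.105 -0.034
endloop
endfacet
facet normal 0.513 0.209 0.833
outer loop
vertex -0.847 -1.033 0.058
vertex -1.076 -0.105 -0.034
vertex -2.582 -0.861 1.084
endloop
endfacet
facet normal 0.531 0.047 -0.846
outer loop
vertex -1.076 -0.105 -0.034
vertex -1.638 -0.779 -0.424
vertex -1.867 0.149 -0.516
endloop
endfacet
facet normal -0.043 0.853 0.520
outer loop
vertex -1.076 -0.105 -0.034
vertex -1.867 0.149 -0.516
vertex -2.582 -0.861 1.084
endloop
endfacet
facet normal 0.530 0.047 -0.847
outer loop
vertex -1.867 0.149 -0.516
vertex -1.638 -0.779 -0.424
vertex -2.429 -0.524 -0.905
endloop
endfacet
facet normal -0.780 0.625 0.046
outer loop
vertex -1.867 0.149 -0.516
vertex -2.429 -0.524 -0.905
vertex -2.582 -0.861 1.084
endloop
endfacet
facet normal 0.530 0.046 -0.847
outer loop
vertex -2.429 -0.524 -0.905
vertex -1.638 -0.779 -0.424
vertex -2.201 -1.452 -0.813
endloop
endfacet
facet normal -0.962 -0.248 -0.116
outer loop
vertex -2.429 -0.524 -0.905
vertex -2.201 -1.452 -0.813
vertex -2.582 -0.861 1.084
endloop
endfacet
facet normal 0.530 0.046 -0.847
outer loop
vertex -2.201 -1.452 -0.813
vertex -1.638 -0.779 -0.424
vertex -1.41 -1.706 -0.332
endloop
endfacet
facet normal -0.406 -0.892 0.196
outer loop
vertex -2.201 -1.452 -0.813
vertex -1.41 -1.706 -0.332
vertex -2.582 -0.861 1.084
endloop
endfacet
facet normal 0.531 0.047 -0.846
outer loop
vertex -1.41 -1.706 -0.332
vertex -1.638 -0.779 -0.424
vertex -0.847 -1.033 0.058
endloop
endfacet
facet normal 0.330 -0.665 0.670
outer loop
vertex -1.41 -1.706 -0.332
vertex -0.847 -1.033 0.058
vertex -2.582 -0.861 1.084
endloop
endfacet
facet normal 0.258 -0.363 -0.895
outer loop
vertex 1.956 0.954 1.702
vertex 1.488 0.491 1.755
vertex 1.513 1.105 1.513
endloop
endfacet
facet normal 0.236 0.950 0.206
outer loop
vertex 1.956 0.954 1.702
vertex 1.513 1.105 1.513
vertex 1.192 0.909 2.785
endloop
endfacet
facet normal 0.258 -0.363 -0.895
outer loop
vertex 1.513 1.105 1.513
vertex 1.488 0.491 1.755
vertex 1.055 0.896 1.466
endloop
endfacet
facet normal -0.418 0.908 0.034
outer loop
vertex 1.513 1.105 1.513
vertex 1.055 0.896 1.466
vertex 1.192 0.909 2.785
endloop
endfacet
facet normal 0.258 -0.364 -0.895
outer loop
vertex 1.055 0.896 1.466
vertex 1.488 0.491 1.755
vertex 0.851 0.451 1.588
endloop
endfacet
facet normal -0.896 0.435 0.089
outer loop
vertex 1.055 0.896 1.466
vertex 0.851 0.451 1.588
vertex 1.192 0.909 2.785
endloop
endfacet
facet normal 0.258 -0.363 -0.895
outer loop
vertex 0.851 0.451 1.588
vertex 1.488 0.491 1.755
vertex 1.021 0.029 1.808
endloop
endfacet
facet normal -0.921 -0.195 0.337
outer loop
vertex 0.851 0.451 1.588
vertex 1.021 0.029 1.808
vertex 1.192 0.909 2.785
endloop
endfacet
facet normal 0.258 -0.363 -0.895
outer loop
vertex 1.021 0.029 1.808
vertex 1.488 0.491 1.755
vertex 1.464 -0.122 1.997
endloop
endfacet
facet normal -0.478 -0.610 0.633
outer loop
vertex 1.021 0.029 1.808
vertex 1.464 -0.122 1.997
vertex 1.192 0.909 2.785
endloop
endfacet
facet normal 0.257 -0.364 -0.895
outer loop
vertex 1.464 -0.122 1.997
vertex 1.488 0.491 1.755
vertex 1.922 0.086 2.044
endloop
endfacet
facet normal 0.176 -0.568 0.804
outer loop
vertex 1.464 -0.122 1.997
vertex 1.922 0.086 2.044
vertex 1.192 0.909 2.785
endloop
endfacet
facet normal 0.258 -0.363 -0.896
outer loop
vertex 1.922 0.086 2.044
vertex 1.488 0.491 1.755
vertex 2.126 0.532 1.922
endloop
endfacet
facet normal 0.655 -0.094 0.750
outer loop
vertex 1.922 0.086 2.044
vertex 2.126 0.532 1.922
vertex 1.192 0.909 2.785
endloop
endfacet
facet normal 0.258 -0.363 -0.895
outer loop
vertex 2.126 0.532 1.922
vertex 1.488 0.491 1.755
vertex 1.956 0.954 1.702
endloop
endfacet
facet normal 0.680 0.535 0.502
outer loop
vertex 2.126 0.532 1.922
vertex 1.956 0.954 1.702
vertex 1.192 0.909 2.785
endloop
endfacet

endsolid


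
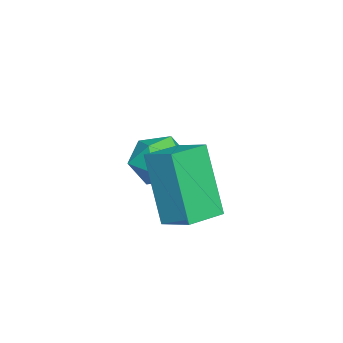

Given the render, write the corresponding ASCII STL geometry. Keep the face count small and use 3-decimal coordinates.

solid 
facet normal -0.857 0.503 -0.109
outer loop
vertex 0.97 -1.773 1.139
vertex 1.399 -0.958 1.527
vertex 1.589 -1.15 -0.856
endloop
endfacet
facet normal -0.428 -0.816 -0.388
outer loop
vertex 2.601 -1.742 -0.727
vertex 0.97 -1.773 1.139
vertex 1.589 -1.15 -0.856
endloop
endfacet
facet normal -0.858 0.503 -0.109
outer loop
vertex 1.589 -1.15 -0.856
vertex 1.399 -0.958 1.527
vertex 2.018 -0.334 -0.468
endloop
endfacet
facet normal 0.284 0.286 -0.915
outer loop
vertex 2.018 -0.334 -0.468
vertex 2.601 -1.742 -0.727
vertex 1.589 -1.15 -0.856
endloop
endfacet
facet normal -0.284 -0.286 0.915
outer loop
vertex 0.97 -1.773 1.139
vertex 2.411 -1.55 1.656
vertex 1.399 -0.958 1.527
endloop
endfacet
facet normal -0.429 -0.816 -0.388
outer loop
vertex 1.982 -2.366 1.268
vertex 0.97 -1.773 1.139
vertex 2.601 -1.742 -0.727
endloop
endfacet
facet normal -0.284 -0.286 0.915
outer loop
vertex 1.982 -2.366 1.268
vertex 2.411 -1.55 1.656
vertex 0.97 -1.773 1.139
endloop
endfacet
facet normal 0.428 0.816 0.388
outer loop
vertex 1.399 -0.958 1.527
vertex 2.411 -1.55 1.656
vertex 2.018 -0.334 -0.468
endloop
endfacet
facet normal 0.284 0.286 -0.915
outer loop
vertex 3.03 -0.927 -0.339
vertex 2.601 -1.742 -0.727
vertex 2.018 -0.334 -0.468
endloop
endfacet
facet normal 0.429 0.816 0.388
outer loop
vertex 2.018 -0.334 -0.468
vertex 2.411 -1.55 1.656
vertex 3.03 -0.927 -0.339
endloop
endfacet
facet normal 0.857 -0.503 0.109
outer loop
vertex 3.03 -0.927 -0.339
vertex 1.982 -2.366 1.268
vertex 2.601 -1.742 -0.727
endloop
endfacet
facet normal 0.858 -0.503 0.109
outer loop
vertex 2.411 -1.55 1.656
vertex 1.982 -2.366 1.268
vertex 3.03 -0.927 -0.339
endloop
endfacet
facet normal -0.707 -0.707 0.018
outer loop
vertex -1.143 -2.781 -0.278
vertex -0.595 -3.34 -0.689
vertex -0.609 -3.304 0.193
endloop
endfacet
facet normal -0.772 -0.268 0.577
outer loop
vertex -1.143 -2.781 -0.278
vertex -0.609 -3.304 0.193
vertex -0.724 -2.461 0.431
endloop
endfacet
facet normal -0.858 0.396 0.328
outer loop
vertex -1.143 -2.781 -0.278
vertex -0.724 -2.461 0.431
vertex -0.782 -1.976 -0.305
endloop
endfacet
facet normal -0.847 0.367 -0.386
outer loop
vertex -1.143 -2.781 -0.278
vertex -0.782 -1.976 -0.305
vertex -0.702 -2.519 -0.997
endloop
endfacet
facet normal -0.754 -0.315 -0.577
outer loop
vertex -1.143 -2.781 -0.278
vertex -0.702 -2.519 -0.997
vertex -0.595 -3.34 -0.689
endloop
endfacet
facet normal -0.159 -0.288 0.944
outer loop
vertex -0.724 -2.461 0.431
vertex -0.609 -3.304 0.193
vertex 0.082 -2.821 0.457
endloop
endfacet
facet normal -0.056 -0.998 0.040
outer loop
vertex -0.609 -3.304 0.193
vertex -0.595 -3.34 -0.689
vertex 0.162 -3.364 -0.235
endloop
endfacet
facet normal -0.132 -0.363 -0.922
outer loop
vertex -0.595 -3.34 -0.689
vertex -0.702 -2.519 -0.997
vertex 0.104 -2.879 -0.971
endloop
endfacet
facet normal -0.282 0.739 -0.612
outer loop
vertex -0.702 -2.519 -0.997
vertex -0.782 -1.976 -0.305
vertex -0.011 -2.036 -0.733
endloop
endfacet
facet normal -0.300 0.786 0.541
outer loop
vertex -0.782 -1.976 -0.305
vertex -0.724 -2.461 0.431
vertex -0.025 -2.0 0.149
endloop
endfacet
facet normal 0.847 -0.367 0.386
outer loop
vertex 0.523 -2.559 -0.262
vertex 0.082 -2.821 0.457
vertex 0.162 -3.364 -0.235
endloop
endfacet
facet normal 0.858 -0.396 -0.328
outer loop
vertex 0.523 -2.559 -0.262
vertex 0.162 -3.364 -0.235
vertex 0.104 -2.879 -0.971
endloop
endfacet
facet normal 0.772 0.268 -0.577
outer loop
vertex 0.523 -2.559 -0.262
vertex 0.104 -2.879 -0.971
vertex -0.011 -2.036 -0.733
endloop
endfacet
facet normal 0.707 0.707 -0.018
outer loop
vertex 0.523 -2.559 -0.262
vertex -0.011 -2.036 -0.733
vertex -0.025 -2.0 0.149
endloop
endfacet
facet normal 0.754 0.315 0.577
outer loop
vertex 0.523 -2.559 -0.262
vertex -0.025 -2.0 0.149
vertex 0.082 -2.821 0.457
endloop
endfacet
facet normal 0.282 -0.739 0.612
outer loop
vertex 0.162 -3.364 -0.235
vertex 0.082 -2.821 0.457
vertex -0.609 -3.304 0.193
endloop
endfacet
facet normal 0.300 -0.786 -0.541
outer loop
vertex 0.104 -2.879 -0.971
vertex 0.162 -3.364 -0.235
vertex -0.595 -3.34 -0.689
endloop
endfacet
facet normal 0.159 0.288 -0.944
outer loop
vertex -0.011 -2.036 -0.733
vertex 0.104 -2.879 -0.971
vertex -0.702 -2.519 -0.997
endloop
endfacet
facet normal 0.056 0.998 -0.040
outer loop
vertex -0.025 -2.0 0.149
vertex -0.011 -2.036 -0.733
vertex -0.782 -1.976 -0.305
endloop
endfacet
facet normal 0.132 0.363 0.922
outer loop
vertex 0.082 -2.821 0.457
vertex -0.025 -2.0 0.149
vertex -0.724 -2.461 0.431
endloop
endfacet

endsolid


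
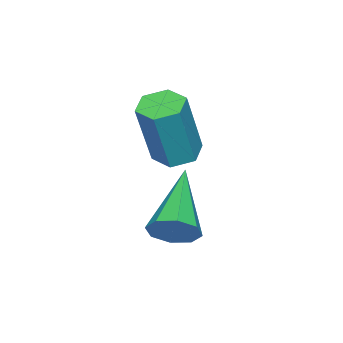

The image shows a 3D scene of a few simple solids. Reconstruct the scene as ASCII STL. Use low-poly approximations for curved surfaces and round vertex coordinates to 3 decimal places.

solid 
facet normal -0.315 0.028 -0.949
outer loop
vertex 0.01 2.695 0.918
vertex -0.412 3.136 1.071
vertex 0.166 3.304 0.884
endloop
endfacet
facet normal 0.916 -0.252 -0.312
outer loop
vertex 0.01 2.695 0.918
vertex 0.166 3.304 0.884
vertex 0.634 2.642 2.796
endloop
endfacet
facet normal 0.916 -0.252 -0.312
outer loop
vertex 0.634 2.642 2.796
vertex 0.166 3.304 0.884
vertex 0.79 3.251 2.762
endloop
endfacet
facet normal 0.315 -0.028 0.949
outer loop
vertex 0.634 2.642 2.796
vertex 0.79 3.251 2.762
vertex 0.212 3.084 2.949
endloop
endfacet
facet normal -0.314 0.025 -0.949
outer loop
vertex 0.166 3.304 0.884
vertex -0.412 3.136 1.071
vertex -0.257 3.746 1.036
endloop
endfacet
facet normal 0.672 0.713 -0.203
outer loop
vertex 0.166 3.304 0.884
vertex -0.257 3.746 1.036
vertex 0.79 3.251 2.762
endloop
endfacet
facet normal 0.671 0.713 -0.203
outer loop
vertex 0.79 3.251 2.762
vertex -0.257 3.746 1.036
vertex 0.367 3.693 2.915
endloop
endfacet
facet normal 0.315 -0.027 0.949
outer loop
vertex 0.79 3.251 2.762
vertex 0.367 3.693 2.915
vertex 0.212 3.084 2.949
endloop
endfacet
facet normal -0.317 0.026 -0.948
outer loop
vertex -0.257 3.746 1.036
vertex -0.412 3.136 1.071
vertex -0.834 3.578 1.224
endloop
endfacet
facet normal -0.245 0.963 0.109
outer loop
vertex -0.257 3.746 1.036
vertex -0.834 3.578 1.224
vertex 0.367 3.693 2.915
endloop
endfacet
facet normal -0.245 0.963 0.109
outer loop
vertex 0.367 3.693 2.915
vertex -0.834 3.578 1.224
vertex -0.21 3.525 3.102
endloop
endfacet
facet normal 0.315 -0.027 0.949
outer loop
vertex 0.367 3.693 2.915
vertex -0.21 3.525 3.102
vertex 0.212 3.084 2.949
endloop
endfacet
facet normal -0.315 0.028 -0.949
outer loop
vertex -0.834 3.578 1.224
vertex -0.412 3.136 1.071
vertex -0.99 2.969 1.258
endloop
endfacet
facet normal -0.916 0.252 0.312
outer loop
vertex -0.834 3.578 1.224
vertex -0.99 2.969 1.258
vertex -0.21 3.525 3.102
endloop
endfacet
facet normal -0.916 0.252 0.312
outer loop
vertex -0.21 3.525 3.102
vertex -0.99 2.969 1.258
vertex -0.366 2.916 3.136
endloop
endfacet
facet normal 0.315 -0.028 0.949
outer loop
vertex -0.21 3.525 3.102
vertex -0.366 2.916 3.136
vertex 0.212 3.084 2.949
endloop
endfacet
facet normal -0.315 0.027 -0.949
outer loop
vertex -0.99 2.969 1.258
vertex -0.412 3.136 1.071
vertex -0.567 2.527 1.105
endloop
endfacet
facet normal -0.671 -0.713 0.203
outer loop
vertex -0.99 2.969 1.258
vertex -0.567 2.527 1.105
vertex -0.366 2.916 3.136
endloop
endfacet
facet normal -0.672 -0.713 0.203
outer loop
vertex -0.366 2.916 3.136
vertex -0.567 2.527 1.105
vertex 0.057 2.474 2.984
endloop
endfacet
facet normal 0.314 -0.025 0.949
outer loop
vertex -0.366 2.916 3.136
vertex 0.057 2.474 2.984
vertex 0.212 3.084 2.949
endloop
endfacet
facet normal -0.315 0.027 -0.949
outer loop
vertex -0.567 2.527 1.105
vertex -0.412 3.136 1.071
vertex 0.01 2.695 0.918
endloop
endfacet
facet normal 0.245 -0.963 -0.109
outer loop
vertex -0.567 2.527 1.105
vertex 0.01 2.695 0.918
vertex 0.057 2.474 2.984
endloop
endfacet
facet normal 0.245 -0.963 -0.109
outer loop
vertex 0.057 2.474 2.984
vertex 0.01 2.695 0.918
vertex 0.634 2.642 2.796
endloop
endfacet
facet normal 0.317 -0.026 0.948
outer loop
vertex 0.057 2.474 2.984
vertex 0.634 2.642 2.796
vertex 0.212 3.084 2.949
endloop
endfacet
facet normal 0.811 0.352 -0.467
outer loop
vertex 2.05 4.112 0.332
vertex 1.669 4.346 -0.153
vertex 1.895 4.584 0.419
endloop
endfacet
facet normal 0.248 -0.096 0.964
outer loop
vertex 2.05 4.112 0.332
vertex 1.895 4.584 0.419
vertex -0.009 3.614 0.813
endloop
endfacet
facet normal 0.811 0.353 -0.467
outer loop
vertex 1.895 4.584 0.419
vertex 1.669 4.346 -0.153
vertex 1.607 4.917 0.171
endloop
endfacet
facet normal -0.100 0.537 0.838
outer loop
vertex 1.895 4.584 0.419
vertex 1.607 4.917 0.171
vertex -0.009 3.614 0.813
endloop
endfacet
facet normal 0.810 0.353 -0.468
outer loop
vertex 1.607 4.917 0.171
vertex 1.669 4.346 -0.153
vertex 1.355 4.915 -0.267
endloop
endfacet
facet normal -0.525 0.797 0.298
outer loop
vertex 1.607 4.917 0.171
vertex 1.355 4.915 -0.267
vertex -0.009 3.614 0.813
endloop
endfacet
facet normal 0.811 0.354 -0.466
outer loop
vertex 1.355 4.915 -0.267
vertex 1.669 4.346 -0.153
vertex 1.288 4.58 -0.638
endloop
endfacet
facet normal -0.776 0.531 -0.340
outer loop
vertex 1.355 4.915 -0.267
vertex 1.288 4.58 -0.638
vertex -0.009 3.614 0.813
endloop
endfacet
facet normal 0.811 0.353 -0.467
outer loop
vertex 1.288 4.58 -0.638
vertex 1.669 4.346 -0.153
vertex 1.443 4.107 -0.726
endloop
endfacet
facet normal -0.707 -0.102 -0.700
outer loop
vertex 1.288 4.58 -0.638
vertex 1.443 4.107 -0.726
vertex -0.009 3.614 0.813
endloop
endfacet
facet normal 0.811 0.353 -0.467
outer loop
vertex 1.443 4.107 -0.726
vertex 1.669 4.346 -0.153
vertex 1.731 3.774 -0.478
endloop
endfacet
facet normal -0.358 -0.737 -0.574
outer loop
vertex 1.443 4.107 -0.726
vertex 1.731 3.774 -0.478
vertex -0.009 3.614 0.813
endloop
endfacet
facet normal 0.811 0.353 -0.467
outer loop
vertex 1.731 3.774 -0.478
vertex 1.669 4.346 -0.153
vertex 1.983 3.776 -0.039
endloop
endfacet
facet normal 0.067 -0.997 -0.034
outer loop
vertex 1.731 3.774 -0.478
vertex 1.983 3.776 -0.039
vertex -0.009 3.614 0.813
endloop
endfacet
facet normal 0.811 0.353 -0.466
outer loop
vertex 1.983 3.776 -0.039
vertex 1.669 4.346 -0.153
vertex 2.05 4.112 0.332
endloop
endfacet
facet normal 0.318 -0.731 0.604
outer loop
vertex 1.983 3.776 -0.039
vertex 2.05 4.112 0.332
vertex -0.009 3.614 0.813
endloop
endfacet

endsolid


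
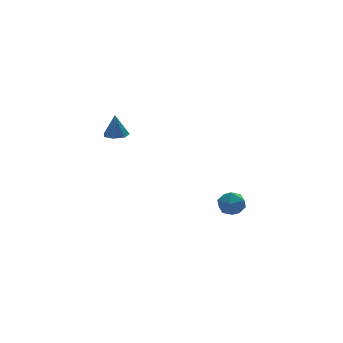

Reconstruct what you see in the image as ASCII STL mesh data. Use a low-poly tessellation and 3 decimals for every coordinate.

solid 
facet normal -0.940 0.258 -0.221
outer loop
vertex 2.245 1.94 -3.687
vertex 2.002 1.092 -3.645
vertex 1.97 1.596 -2.921
endloop
endfacet
facet normal -0.609 0.782 0.133
outer loop
vertex 2.245 1.94 -3.687
vertex 1.97 1.596 -2.921
vertex 2.666 2.14 -2.936
endloop
endfacet
facet normal -0.031 0.970 -0.241
outer loop
vertex 2.245 1.94 -3.687
vertex 2.666 2.14 -2.936
vertex 3.128 1.972 -3.67
endloop
endfacet
facet normal -0.004 0.563 -0.827
outer loop
vertex 2.245 1.94 -3.687
vertex 3.128 1.972 -3.67
vertex 2.717 1.324 -4.109
endloop
endfacet
facet normal -0.568 0.122 -0.814
outer loop
vertex 2.245 1.94 -3.687
vertex 2.717 1.324 -4.109
vertex 2.002 1.092 -3.645
endloop
endfacet
facet normal -0.390 0.520 0.759
outer loop
vertex 2.666 2.14 -2.936
vertex 1.97 1.596 -2.921
vertex 2.683 1.416 -2.431
endloop
endfacet
facet normal -0.927 -0.327 0.186
outer loop
vertex 1.97 1.596 -2.921
vertex 2.002 1.092 -3.645
vertex 2.272 0.768 -2.87
endloop
endfacet
facet normal -0.324 -0.546 -0.772
outer loop
vertex 2.002 1.092 -3.645
vertex 2.717 1.324 -4.109
vertex 2.734 0.6 -3.604
endloop
endfacet
facet normal 0.587 0.165 -0.793
outer loop
vertex 2.717 1.324 -4.109
vertex 3.128 1.972 -3.67
vertex 3.43 1.144 -3.619
endloop
endfacet
facet normal 0.545 0.824 0.155
outer loop
vertex 3.128 1.972 -3.67
vertex 2.666 2.14 -2.936
vertex 3.398 1.648 -2.895
endloop
endfacet
facet normal 0.004 -0.563 0.827
outer loop
vertex 3.155 0.8 -2.853
vertex 2.683 1.416 -2.431
vertex 2.272 0.768 -2.87
endloop
endfacet
facet normal 0.031 -0.970 0.241
outer loop
vertex 3.155 0.8 -2.853
vertex 2.272 0.768 -2.87
vertex 2.734 0.6 -3.604
endloop
endfacet
facet normal 0.609 -0.782 -0.133
outer loop
vertex 3.155 0.8 -2.853
vertex 2.734 0.6 -3.604
vertex 3.43 1.144 -3.619
endloop
endfacet
facet normal 0.940 -0.258 0.221
outer loop
vertex 3.155 0.8 -2.853
vertex 3.43 1.144 -3.619
vertex 3.398 1.648 -2.895
endloop
endfacet
facet normal 0.568 -0.122 0.814
outer loop
vertex 3.155 0.8 -2.853
vertex 3.398 1.648 -2.895
vertex 2.683 1.416 -2.431
endloop
endfacet
facet normal -0.587 -0.165 0.793
outer loop
vertex 2.272 0.768 -2.87
vertex 2.683 1.416 -2.431
vertex 1.97 1.596 -2.921
endloop
endfacet
facet normal -0.545 -0.824 -0.155
outer loop
vertex 2.734 0.6 -3.604
vertex 2.272 0.768 -2.87
vertex 2.002 1.092 -3.645
endloop
endfacet
facet normal 0.390 -0.520 -0.759
outer loop
vertex 3.43 1.144 -3.619
vertex 2.734 0.6 -3.604
vertex 2.717 1.324 -4.109
endloop
endfacet
facet normal 0.927 0.327 -0.186
outer loop
vertex 3.398 1.648 -2.895
vertex 3.43 1.144 -3.619
vertex 3.128 1.972 -3.67
endloop
endfacet
facet normal 0.324 0.546 0.772
outer loop
vertex 2.683 1.416 -2.431
vertex 3.398 1.648 -2.895
vertex 2.666 2.14 -2.936
endloop
endfacet
facet normal -0.021 -0.123 -0.992
outer loop
vertex -3.079 2.275 3.179
vertex -3.684 1.968 3.23
vertex -3.551 2.629 3.145
endloop
endfacet
facet normal 0.555 0.770 0.314
outer loop
vertex -3.079 2.275 3.179
vertex -3.551 2.629 3.145
vertex -3.656 2.132 4.55
endloop
endfacet
facet normal -0.021 -0.123 -0.992
outer loop
vertex -3.551 2.629 3.145
vertex -3.684 1.968 3.23
vertex -4.122 2.485 3.175
endloop
endfacet
facet normal -0.217 0.925 0.311
outer loop
vertex -3.551 2.629 3.145
vertex -4.122 2.485 3.175
vertex -3.656 2.132 4.55
endloop
endfacet
facet normal -0.020 -0.123 -0.992
outer loop
vertex -4.122 2.485 3.175
vertex -3.684 1.968 3.23
vertex -4.363 1.951 3.246
endloop
endfacet
facet normal -0.820 0.422 0.386
outer loop
vertex -4.122 2.485 3.175
vertex -4.363 1.951 3.246
vertex -3.656 2.132 4.55
endloop
endfacet
facet normal -0.020 -0.125 -0.992
outer loop
vertex -4.363 1.951 3.246
vertex -3.684 1.968 3.23
vertex -4.093 1.43 3.306
endloop
endfacet
facet normal -0.799 -0.358 0.483
outer loop
vertex -4.363 1.951 3.246
vertex -4.093 1.43 3.306
vertex -3.656 2.132 4.55
endloop
endfacet
facet normal -0.021 -0.124 -0.992
outer loop
vertex -4.093 1.43 3.306
vertex -3.684 1.968 3.23
vertex -3.514 1.314 3.308
endloop
endfacet
facet normal -0.169 -0.832 0.529
outer loop
vertex -4.093 1.43 3.306
vertex -3.514 1.314 3.308
vertex -3.656 2.132 4.55
endloop
endfacet
facet normal -0.020 -0.124 -0.992
outer loop
vertex -3.514 1.314 3.308
vertex -3.684 1.968 3.23
vertex -3.063 1.69 3.252
endloop
endfacet
facet normal 0.594 -0.639 0.489
outer loop
vertex -3.514 1.314 3.308
vertex -3.063 1.69 3.252
vertex -3.656 2.132 4.55
endloop
endfacet
facet normal -0.021 -0.124 -0.992
outer loop
vertex -3.063 1.69 3.252
vertex -3.684 1.968 3.23
vertex -3.079 2.275 3.179
endloop
endfacet
facet normal 0.916 0.074 0.393
outer loop
vertex -3.063 1.69 3.252
vertex -3.079 2.275 3.179
vertex -3.656 2.132 4.55
endloop
endfacet

endsolid


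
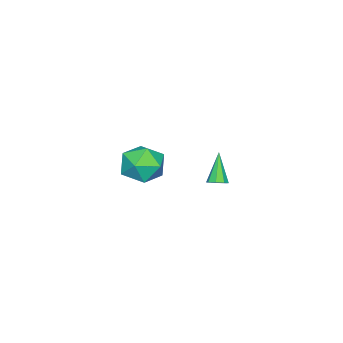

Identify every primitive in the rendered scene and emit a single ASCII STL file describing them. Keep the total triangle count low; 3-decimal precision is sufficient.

solid 
facet normal 0.515 0.256 -0.818
outer loop
vertex -2.505 2.849 -4.067
vertex -2.899 2.709 -4.359
vertex -2.754 3.142 -4.132
endloop
endfacet
facet normal 0.414 0.518 0.748
outer loop
vertex -2.505 2.849 -4.067
vertex -2.754 3.142 -4.132
vertex -3.781 2.271 -2.961
endloop
endfacet
facet normal 0.515 0.256 -0.818
outer loop
vertex -2.754 3.142 -4.132
vertex -2.899 2.709 -4.359
vertex -3.088 3.182 -4.33
endloop
endfacet
facet normal -0.181 0.859 0.480
outer loop
vertex -2.754 3.142 -4.132
vertex -3.088 3.182 -4.33
vertex -3.781 2.271 -2.961
endloop
endfacet
facet normal 0.514 0.256 -0.819
outer loop
vertex -3.088 3.182 -4.33
vertex -2.899 2.709 -4.359
vertex -3.312 2.944 -4.545
endloop
endfacet
facet normal -0.752 0.657 0.056
outer loop
vertex -3.088 3.182 -4.33
vertex -3.312 2.944 -4.545
vertex -3.781 2.271 -2.961
endloop
endfacet
facet normal 0.515 0.257 -0.818
outer loop
vertex -3.312 2.944 -4.545
vertex -2.899 2.709 -4.359
vertex -3.293 2.569 -4.651
endloop
endfacet
facet normal -0.962 0.028 -0.273
outer loop
vertex -3.312 2.944 -4.545
vertex -3.293 2.569 -4.651
vertex -3.781 2.271 -2.961
endloop
endfacet
facet normal 0.515 0.256 -0.818
outer loop
vertex -3.293 2.569 -4.651
vertex -2.899 2.709 -4.359
vertex -3.044 2.276 -4.586
endloop
endfacet
facet normal -0.688 -0.654 -0.314
outer loop
vertex -3.293 2.569 -4.651
vertex -3.044 2.276 -4.586
vertex -3.781 2.271 -2.961
endloop
endfacet
facet normal 0.515 0.256 -0.818
outer loop
vertex -3.044 2.276 -4.586
vertex -2.899 2.709 -4.359
vertex -2.71 2.236 -4.388
endloop
endfacet
facet normal -0.092 -0.995 -0.045
outer loop
vertex -3.044 2.276 -4.586
vertex -2.71 2.236 -4.388
vertex -3.781 2.271 -2.961
endloop
endfacet
facet normal 0.515 0.256 -0.818
outer loop
vertex -2.71 2.236 -4.388
vertex -2.899 2.709 -4.359
vertex -2.487 2.474 -4.173
endloop
endfacet
facet normal 0.479 -0.792 0.379
outer loop
vertex -2.71 2.236 -4.388
vertex -2.487 2.474 -4.173
vertex -3.781 2.271 -2.961
endloop
endfacet
facet normal 0.515 0.256 -0.818
outer loop
vertex -2.487 2.474 -4.173
vertex -2.899 2.709 -4.359
vertex -2.505 2.849 -4.067
endloop
endfacet
facet normal 0.688 -0.167 0.706
outer loop
vertex -2.487 2.474 -4.173
vertex -2.505 2.849 -4.067
vertex -3.781 2.271 -2.961
endloop
endfacet
facet normal -0.844 0.440 -0.307
outer loop
vertex 2.223 2.946 -0.892
vertex 1.671 2.006 -0.72
vertex 1.763 2.749 0.092
endloop
endfacet
facet normal -0.404 0.915 -0.006
outer loop
vertex 2.223 2.946 -0.892
vertex 1.763 2.749 0.092
vertex 2.771 3.194 0.034
endloop
endfacet
facet normal 0.211 0.906 -0.367
outer loop
vertex 2.223 2.946 -0.892
vertex 2.771 3.194 0.034
vertex 3.303 2.727 -0.813
endloop
endfacet
facet normal 0.152 0.425 -0.892
outer loop
vertex 2.223 2.946 -0.892
vertex 3.303 2.727 -0.813
vertex 2.623 1.992 -1.279
endloop
endfacet
facet normal -0.500 0.137 -0.855
outer loop
vertex 2.223 2.946 -0.892
vertex 2.623 1.992 -1.279
vertex 1.671 2.006 -0.72
endloop
endfacet
facet normal -0.271 0.700 0.661
outer loop
vertex 2.771 3.194 0.034
vertex 1.763 2.749 0.092
vertex 2.557 2.408 0.779
endloop
endfacet
facet normal -0.982 -0.068 0.174
outer loop
vertex 1.763 2.749 0.092
vertex 1.671 2.006 -0.72
vertex 1.877 1.673 0.313
endloop
endfacet
facet normal -0.426 -0.559 -0.712
outer loop
vertex 1.671 2.006 -0.72
vertex 2.623 1.992 -1.279
vertex 2.409 1.206 -0.534
endloop
endfacet
facet normal 0.629 -0.092 -0.772
outer loop
vertex 2.623 1.992 -1.279
vertex 3.303 2.727 -0.813
vertex 3.417 1.651 -0.592
endloop
endfacet
facet normal 0.724 0.686 0.077
outer loop
vertex 3.303 2.727 -0.813
vertex 2.771 3.194 0.034
vertex 3.509 2.394 0.22
endloop
endfacet
facet normal -0.152 -0.425 0.892
outer loop
vertex 2.957 1.454 0.392
vertex 2.557 2.408 0.779
vertex 1.877 1.673 0.313
endloop
endfacet
facet normal -0.211 -0.906 0.367
outer loop
vertex 2.957 1.454 0.392
vertex 1.877 1.673 0.313
vertex 2.409 1.206 -0.534
endloop
endfacet
facet normal 0.404 -0.915 0.006
outer loop
vertex 2.957 1.454 0.392
vertex 2.409 1.206 -0.534
vertex 3.417 1.651 -0.592
endloop
endfacet
facet normal 0.844 -0.440 0.307
outer loop
vertex 2.957 1.454 0.392
vertex 3.417 1.651 -0.592
vertex 3.509 2.394 0.22
endloop
endfacet
facet normal 0.500 -0.137 0.855
outer loop
vertex 2.957 1.454 0.392
vertex 3.509 2.394 0.22
vertex 2.557 2.408 0.779
endloop
endfacet
facet normal -0.629 0.092 0.772
outer loop
vertex 1.877 1.673 0.313
vertex 2.557 2.408 0.779
vertex 1.763 2.749 0.092
endloop
endfacet
facet normal -0.724 -0.686 -0.077
outer loop
vertex 2.409 1.206 -0.534
vertex 1.877 1.673 0.313
vertex 1.671 2.006 -0.72
endloop
endfacet
facet normal 0.271 -0.700 -0.661
outer loop
vertex 3.417 1.651 -0.592
vertex 2.409 1.206 -0.534
vertex 2.623 1.992 -1.279
endloop
endfacet
facet normal 0.982 0.068 -0.174
outer loop
vertex 3.509 2.394 0.22
vertex 3.417 1.651 -0.592
vertex 3.303 2.727 -0.813
endloop
endfacet
facet normal 0.426 0.559 0.712
outer loop
vertex 2.557 2.408 0.779
vertex 3.509 2.394 0.22
vertex 2.771 3.194 0.034
endloop
endfacet

endsolid


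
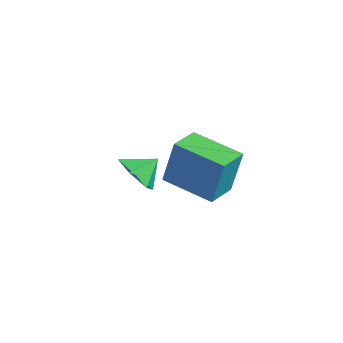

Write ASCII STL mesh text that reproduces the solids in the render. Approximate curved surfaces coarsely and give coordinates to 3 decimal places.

solid 
facet normal -0.185 -0.780 -0.598
outer loop
vertex -1.992 -3.746 0.21
vertex -2.483 -3.153 -0.412
vertex -1.51 -3.295 -0.528
endloop
endfacet
facet normal 0.789 0.137 0.599
outer loop
vertex -1.992 -3.746 0.21
vertex -1.51 -3.295 -0.528
vertex -2.277 -2.287 0.252
endloop
endfacet
facet normal -0.185 -0.780 -0.598
outer loop
vertex -1.51 -3.295 -0.528
vertex -2.483 -3.153 -0.412
vertex -2.001 -2.701 -1.15
endloop
endfacet
facet normal 0.785 0.619 -0.028
outer loop
vertex -1.51 -3.295 -0.528
vertex -2.001 -2.701 -1.15
vertex -2.277 -2.287 0.252
endloop
endfacet
facet normal -0.185 -0.780 -0.598
outer loop
vertex -2.001 -2.701 -1.15
vertex -2.483 -3.153 -0.412
vertex -2.974 -2.559 -1.034
endloop
endfacet
facet normal 0.109 0.959 -0.262
outer loop
vertex -2.001 -2.701 -1.15
vertex -2.974 -2.559 -1.034
vertex -2.277 -2.287 0.252
endloop
endfacet
facet normal -0.186 -0.780 -0.598
outer loop
vertex -2.974 -2.559 -1.034
vertex -2.483 -3.153 -0.412
vertex -3.456 -3.01 -0.296
endloop
endfacet
facet normal -0.562 0.817 0.132
outer loop
vertex -2.974 -2.559 -1.034
vertex -3.456 -3.01 -0.296
vertex -2.277 -2.287 0.252
endloop
endfacet
facet normal -0.186 -0.780 -0.598
outer loop
vertex -3.456 -3.01 -0.296
vertex -2.483 -3.153 -0.412
vertex -2.965 -3.604 0.326
endloop
endfacet
facet normal -0.558 0.334 0.760
outer loop
vertex -3.456 -3.01 -0.296
vertex -2.965 -3.604 0.326
vertex -2.277 -2.287 0.252
endloop
endfacet
facet normal -0.185 -0.780 -0.598
outer loop
vertex -2.965 -3.604 0.326
vertex -2.483 -3.153 -0.412
vertex -1.992 -3.746 0.21
endloop
endfacet
facet normal 0.118 -0.006 0.993
outer loop
vertex -2.965 -3.604 0.326
vertex -1.992 -3.746 0.21
vertex -2.277 -2.287 0.252
endloop
endfacet
facet normal -0.902 -0.387 0.193
outer loop
vertex 0.706 -3.574 3.159
vertex 0.162 -2.366 3.04
vertex 0.433 -3.883 1.263
endloop
endfacet
facet normal 0.409 -0.908 0.089
outer loop
vertex 2.318 -3.074 0.86
vertex 0.706 -3.574 3.159
vertex 0.433 -3.883 1.263
endloop
endfacet
facet normal -0.902 -0.387 0.193
outer loop
vertex 0.433 -3.883 1.263
vertex 0.162 -2.366 3.04
vertex -0.111 -2.674 1.144
endloop
endfacet
facet normal -0.141 -0.159 -0.977
outer loop
vertex -0.111 -2.674 1.144
vertex 2.318 -3.074 0.86
vertex 0.433 -3.883 1.263
endloop
endfacet
facet normal 0.140 0.160 0.977
outer loop
vertex 0.706 -3.574 3.159
vertex 2.047 -1.557 2.637
vertex 0.162 -2.366 3.04
endloop
endfacet
facet normal 0.408 -0.908 0.089
outer loop
vertex 2.591 -2.766 2.756
vertex 0.706 -3.574 3.159
vertex 2.318 -3.074 0.86
endloop
endfacet
facet normal 0.141 0.159 0.977
outer loop
vertex 2.591 -2.766 2.756
vertex 2.047 -1.557 2.637
vertex 0.706 -3.574 3.159
endloop
endfacet
facet normal -0.409 0.908 -0.089
outer loop
vertex 0.162 -2.366 3.04
vertex 2.047 -1.557 2.637
vertex -0.111 -2.674 1.144
endloop
endfacet
facet normal -0.141 -0.160 -0.977
outer loop
vertex 1.774 -1.866 0.741
vertex 2.318 -3.074 0.86
vertex -0.111 -2.674 1.144
endloop
endfacet
facet normal -0.408 0.908 -0.089
outer loop
vertex -0.111 -2.674 1.144
vertex 2.047 -1.557 2.637
vertex 1.774 -1.866 0.741
endloop
endfacet
facet normal 0.902 0.387 -0.193
outer loop
vertex 1.774 -1.866 0.741
vertex 2.591 -2.766 2.756
vertex 2.318 -3.074 0.86
endloop
endfacet
facet normal 0.902 0.387 -0.193
outer loop
vertex 2.047 -1.557 2.637
vertex 2.591 -2.766 2.756
vertex 1.774 -1.866 0.741
endloop
endfacet

endsolid


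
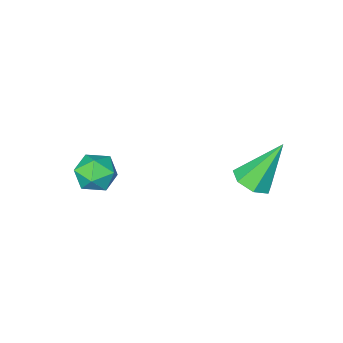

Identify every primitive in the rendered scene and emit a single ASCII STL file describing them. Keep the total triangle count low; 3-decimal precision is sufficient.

solid 
facet normal 0.470 -0.190 -0.862
outer loop
vertex -0.465 3.524 2.554
vertex -0.899 2.895 2.456
vertex -1.038 3.615 2.222
endloop
endfacet
facet normal 0.050 0.982 0.182
outer loop
vertex -0.465 3.524 2.554
vertex -1.038 3.615 2.222
vertex -1.861 3.285 4.224
endloop
endfacet
facet normal 0.470 -0.190 -0.862
outer loop
vertex -1.038 3.615 2.222
vertex -0.899 2.895 2.456
vertex -1.506 3.165 2.066
endloop
endfacet
facet normal -0.659 0.737 -0.149
outer loop
vertex -1.038 3.615 2.222
vertex -1.506 3.165 2.066
vertex -1.861 3.285 4.224
endloop
endfacet
facet normal 0.470 -0.190 -0.862
outer loop
vertex -1.506 3.165 2.066
vertex -0.899 2.895 2.456
vertex -1.517 2.511 2.204
endloop
endfacet
facet normal -0.987 -0.017 -0.161
outer loop
vertex -1.506 3.165 2.066
vertex -1.517 2.511 2.204
vertex -1.861 3.285 4.224
endloop
endfacet
facet normal 0.470 -0.190 -0.862
outer loop
vertex -1.517 2.511 2.204
vertex -0.899 2.895 2.456
vertex -1.062 2.147 2.532
endloop
endfacet
facet normal -0.683 -0.713 0.157
outer loop
vertex -1.517 2.511 2.204
vertex -1.062 2.147 2.532
vertex -1.861 3.285 4.224
endloop
endfacet
facet normal 0.469 -0.190 -0.863
outer loop
vertex -1.062 2.147 2.532
vertex -0.899 2.895 2.456
vertex -0.485 2.346 2.802
endloop
endfacet
facet normal 0.020 -0.825 0.565
outer loop
vertex -1.062 2.147 2.532
vertex -0.485 2.346 2.802
vertex -1.861 3.285 4.224
endloop
endfacet
facet normal 0.469 -0.190 -0.862
outer loop
vertex -0.485 2.346 2.802
vertex -0.899 2.895 2.456
vertex -0.219 2.959 2.812
endloop
endfacet
facet normal 0.596 -0.271 0.756
outer loop
vertex -0.485 2.346 2.802
vertex -0.219 2.959 2.812
vertex -1.861 3.285 4.224
endloop
endfacet
facet normal 0.469 -0.189 -0.862
outer loop
vertex -0.219 2.959 2.812
vertex -0.899 2.895 2.456
vertex -0.465 3.524 2.554
endloop
endfacet
facet normal 0.610 0.533 0.586
outer loop
vertex -0.219 2.959 2.812
vertex -0.465 3.524 2.554
vertex -1.861 3.285 4.224
endloop
endfacet
facet normal -0.979 -0.203 -0.029
outer loop
vertex 1.899 -1.159 1.161
vertex 2.073 -2.01 1.239
vertex 1.951 -1.523 1.953
endloop
endfacet
facet normal -0.860 0.440 0.258
outer loop
vertex 1.899 -1.159 1.161
vertex 1.951 -1.523 1.953
vertex 2.308 -0.739 1.808
endloop
endfacet
facet normal -0.507 0.833 -0.220
outer loop
vertex 1.899 -1.159 1.161
vertex 2.308 -0.739 1.808
vertex 2.65 -0.743 1.005
endloop
endfacet
facet normal -0.407 0.434 -0.803
outer loop
vertex 1.899 -1.159 1.161
vertex 2.65 -0.743 1.005
vertex 2.505 -1.528 0.654
endloop
endfacet
facet normal -0.699 -0.206 -0.685
outer loop
vertex 1.899 -1.159 1.161
vertex 2.505 -1.528 0.654
vertex 2.073 -2.01 1.239
endloop
endfacet
facet normal -0.437 0.352 0.828
outer loop
vertex 2.308 -0.739 1.808
vertex 1.951 -1.523 1.953
vertex 2.735 -1.332 2.286
endloop
endfacet
facet normal -0.629 -0.688 0.362
outer loop
vertex 1.951 -1.523 1.953
vertex 2.073 -2.01 1.239
vertex 2.59 -2.117 1.935
endloop
endfacet
facet normal -0.177 -0.692 -0.700
outer loop
vertex 2.073 -2.01 1.239
vertex 2.505 -1.528 0.654
vertex 2.932 -2.121 1.132
endloop
endfacet
facet normal 0.295 0.344 -0.891
outer loop
vertex 2.505 -1.528 0.654
vertex 2.65 -0.743 1.005
vertex 3.289 -1.337 0.987
endloop
endfacet
facet normal 0.134 0.990 0.052
outer loop
vertex 2.65 -0.743 1.005
vertex 2.308 -0.739 1.808
vertex 3.167 -0.85 1.701
endloop
endfacet
facet normal 0.407 -0.434 0.803
outer loop
vertex 3.341 -1.701 1.779
vertex 2.735 -1.332 2.286
vertex 2.59 -2.117 1.935
endloop
endfacet
facet normal 0.507 -0.833 0.220
outer loop
vertex 3.341 -1.701 1.779
vertex 2.59 -2.117 1.935
vertex 2.932 -2.121 1.132
endloop
endfacet
facet normal 0.860 -0.440 -0.258
outer loop
vertex 3.341 -1.701 1.779
vertex 2.932 -2.121 1.132
vertex 3.289 -1.337 0.987
endloop
endfacet
facet normal 0.979 0.203 0.029
outer loop
vertex 3.341 -1.701 1.779
vertex 3.289 -1.337 0.987
vertex 3.167 -0.85 1.701
endloop
endfacet
facet normal 0.699 0.206 0.685
outer loop
vertex 3.341 -1.701 1.779
vertex 3.167 -0.85 1.701
vertex 2.735 -1.332 2.286
endloop
endfacet
facet normal -0.295 -0.344 0.891
outer loop
vertex 2.59 -2.117 1.935
vertex 2.735 -1.332 2.286
vertex 1.951 -1.523 1.953
endloop
endfacet
facet normal -0.134 -0.990 -0.052
outer loop
vertex 2.932 -2.121 1.132
vertex 2.59 -2.117 1.935
vertex 2.073 -2.01 1.239
endloop
endfacet
facet normal 0.437 -0.352 -0.828
outer loop
vertex 3.289 -1.337 0.987
vertex 2.932 -2.121 1.132
vertex 2.505 -1.528 0.654
endloop
endfacet
facet normal 0.629 0.688 -0.362
outer loop
vertex 3.167 -0.85 1.701
vertex 3.289 -1.337 0.987
vertex 2.65 -0.743 1.005
endloop
endfacet
facet normal 0.177 0.692 0.700
outer loop
vertex 2.735 -1.332 2.286
vertex 3.167 -0.85 1.701
vertex 2.308 -0.739 1.808
endloop
endfacet

endsolid
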